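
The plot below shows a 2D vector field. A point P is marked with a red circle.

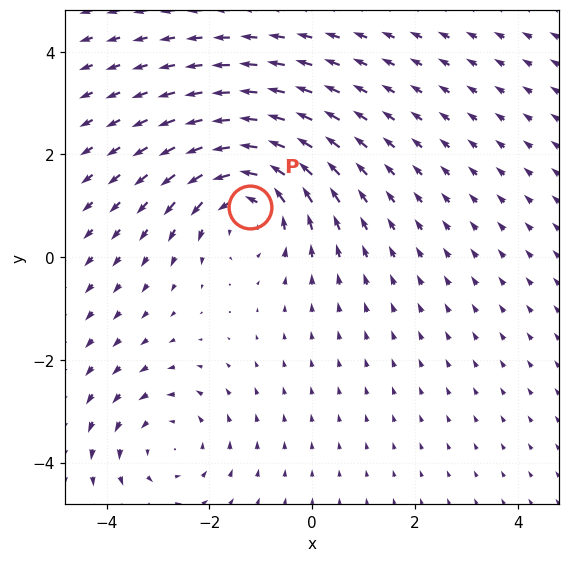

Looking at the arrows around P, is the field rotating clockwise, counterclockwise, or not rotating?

Near P at (-1.2, 1.0) the arrows circulate counterclockwise. The curl (z-component) there is about +4; positive curl means counterclockwise rotation.

counterclockwise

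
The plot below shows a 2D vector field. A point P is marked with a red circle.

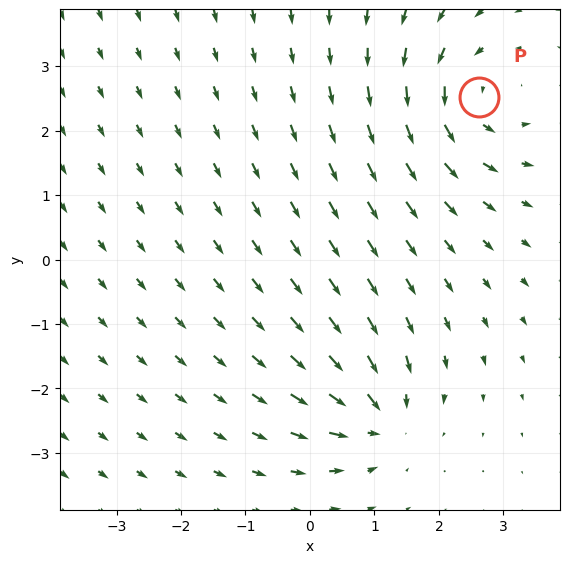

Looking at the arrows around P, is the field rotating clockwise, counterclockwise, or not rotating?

counterclockwise

Near P at (2.6, 2.5) the arrows circulate counterclockwise. The curl (z-component) there is about +4; positive curl means counterclockwise rotation.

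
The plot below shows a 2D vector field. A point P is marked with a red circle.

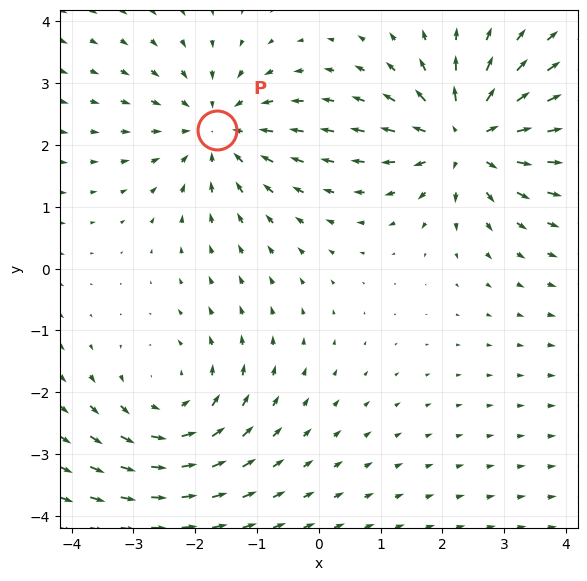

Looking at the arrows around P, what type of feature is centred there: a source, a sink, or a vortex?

At P (-1.6, 2.2) the arrows converge inward. Divergence about -3, curl ≈0 — negative divergence with near-zero curl is a sink.

sink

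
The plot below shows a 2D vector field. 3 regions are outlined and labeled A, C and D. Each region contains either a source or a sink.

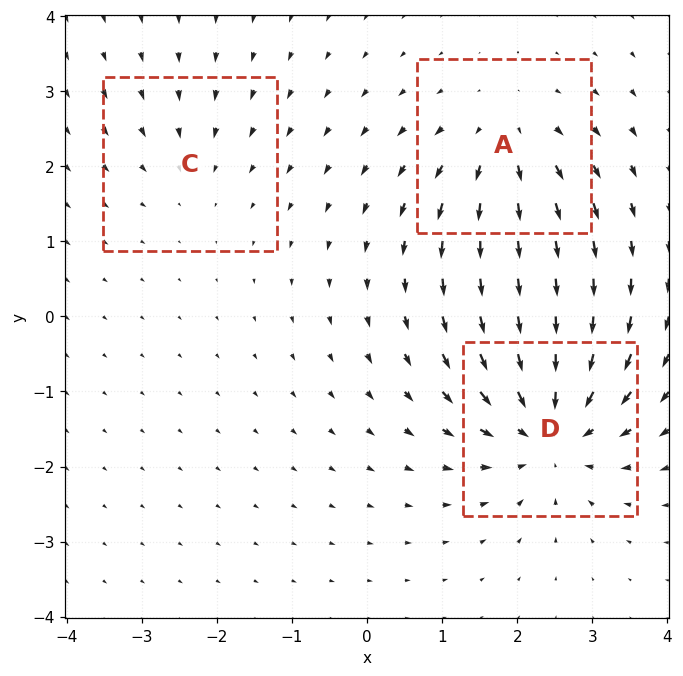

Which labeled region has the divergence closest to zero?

C

Divergence at each region's feature centre — A: about +4, C: about -2, D: about -5. Region C is closest to zero.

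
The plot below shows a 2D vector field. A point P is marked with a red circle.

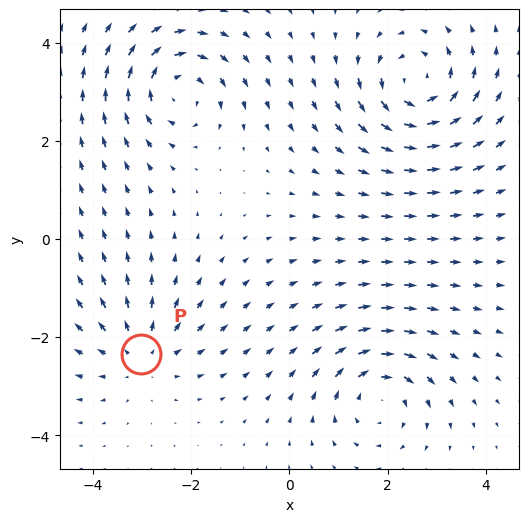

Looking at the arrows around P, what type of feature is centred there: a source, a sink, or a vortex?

source

At P (-3.0, -2.3) the arrows spread outward. Divergence about +3, curl ≈0 — positive divergence with near-zero curl is a source.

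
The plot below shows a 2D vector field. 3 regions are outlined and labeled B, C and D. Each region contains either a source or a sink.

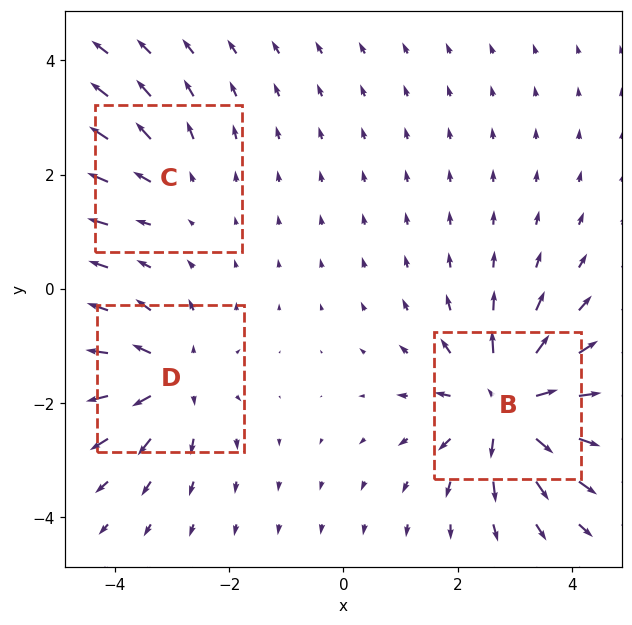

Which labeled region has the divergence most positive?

B

Divergence at each region's feature centre — B: about +5, C: about +2, D: about +4. Region B is most positive.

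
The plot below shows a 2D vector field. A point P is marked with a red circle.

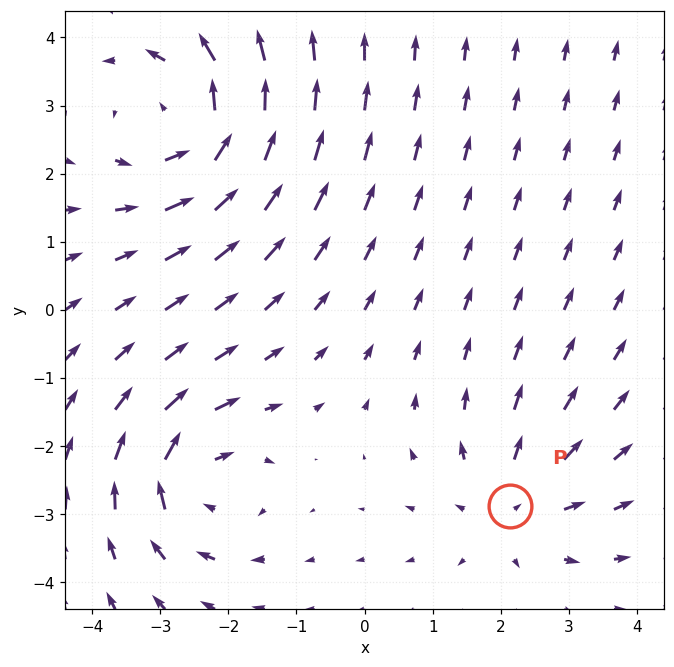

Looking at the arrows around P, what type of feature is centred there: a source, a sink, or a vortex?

source

At P (2.1, -2.9) the arrows spread outward. Divergence about +3, curl ≈0 — positive divergence with near-zero curl is a source.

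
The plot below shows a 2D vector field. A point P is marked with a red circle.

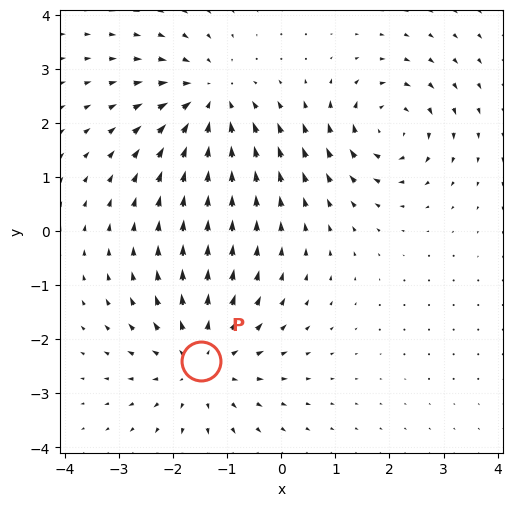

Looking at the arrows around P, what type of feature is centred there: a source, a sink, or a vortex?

At P (-1.5, -2.4) the arrows spread outward. Divergence about +4, curl ≈0 — positive divergence with near-zero curl is a source.

source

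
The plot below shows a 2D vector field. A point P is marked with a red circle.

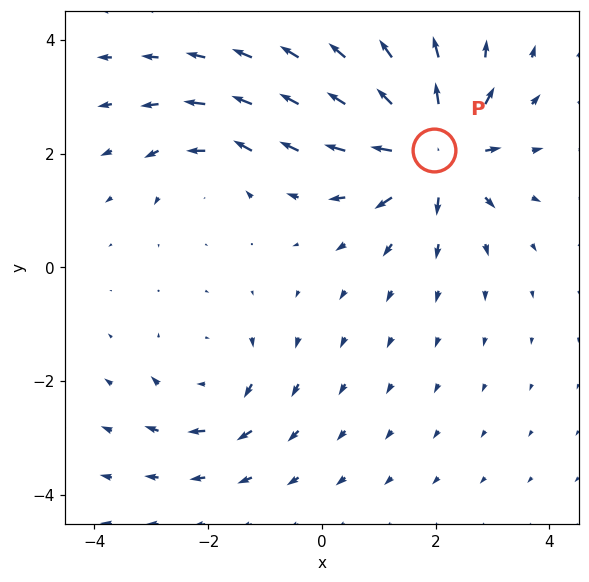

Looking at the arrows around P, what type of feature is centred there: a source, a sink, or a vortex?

source

At P (2.0, 2.1) the arrows spread outward. Divergence about +6, curl ≈0 — positive divergence with near-zero curl is a source.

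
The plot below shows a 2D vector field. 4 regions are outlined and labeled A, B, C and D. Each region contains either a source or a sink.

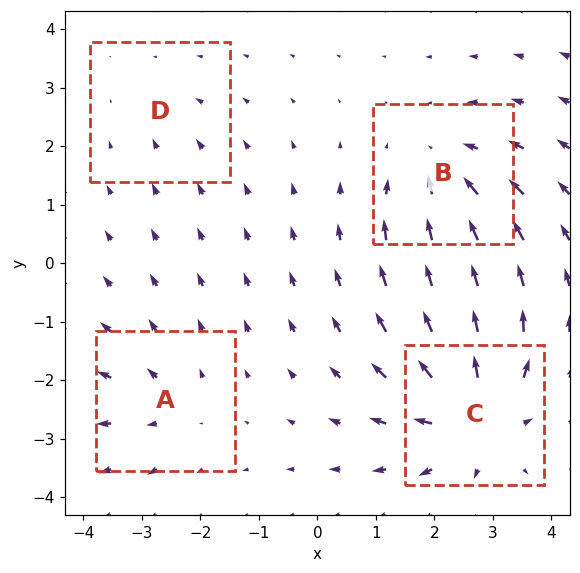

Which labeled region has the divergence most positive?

Divergence at each region's feature centre — A: about +3, B: about -4, C: about +6, D: about -2. Region C is most positive.

C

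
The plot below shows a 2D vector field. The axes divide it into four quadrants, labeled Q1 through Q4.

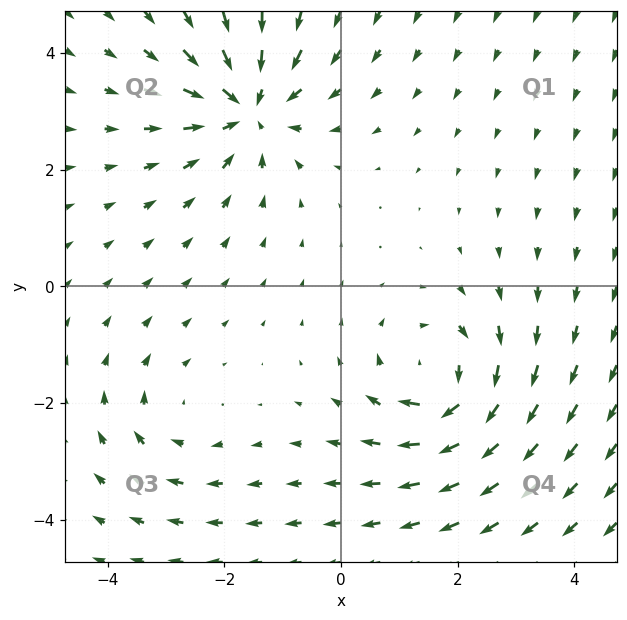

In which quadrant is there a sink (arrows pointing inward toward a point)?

The sink sits at approximately (-1.6, 3.1), which lies in quadrant Q2. The divergence there is about -5, negative as expected for a sink.

Q2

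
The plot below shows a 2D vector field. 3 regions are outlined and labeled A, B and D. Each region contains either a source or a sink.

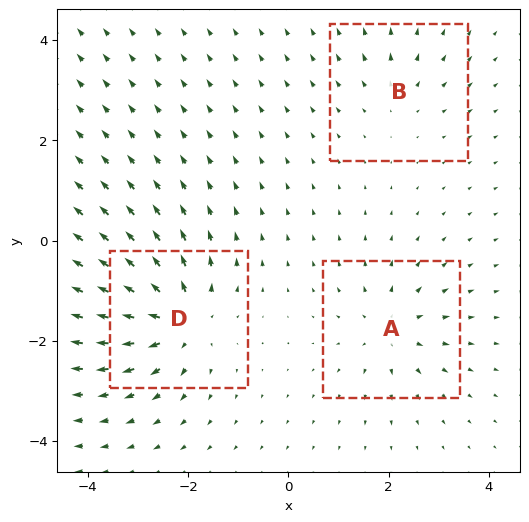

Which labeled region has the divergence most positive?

Divergence at each region's feature centre — A: about +4, B: about +2, D: about +5. Region D is most positive.

D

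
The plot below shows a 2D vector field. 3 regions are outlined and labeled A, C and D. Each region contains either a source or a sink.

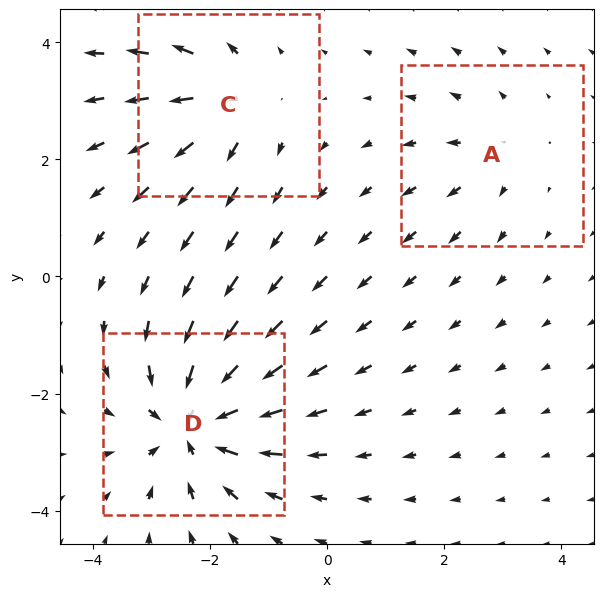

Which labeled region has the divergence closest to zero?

Divergence at each region's feature centre — A: about +2, C: about +3, D: about -5. Region A is closest to zero.

A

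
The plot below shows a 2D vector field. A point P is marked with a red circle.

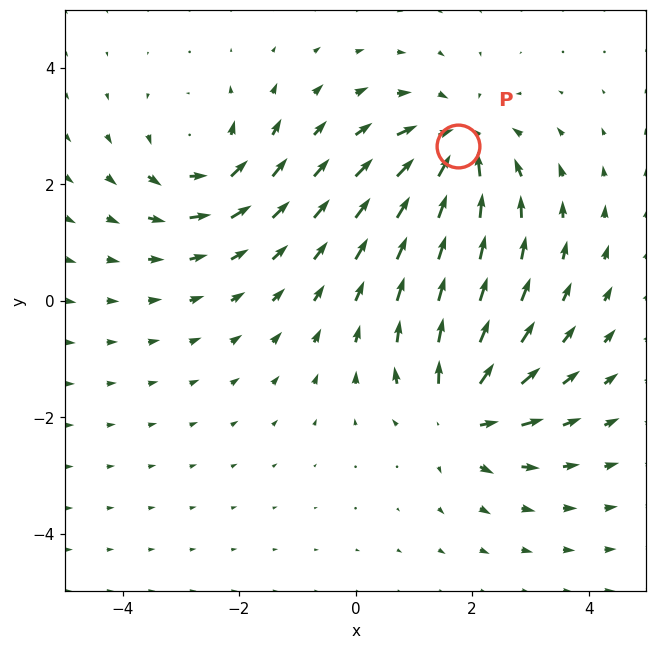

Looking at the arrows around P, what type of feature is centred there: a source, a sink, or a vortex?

At P (1.8, 2.6) the arrows converge inward. Divergence about -4, curl ≈0 — negative divergence with near-zero curl is a sink.

sink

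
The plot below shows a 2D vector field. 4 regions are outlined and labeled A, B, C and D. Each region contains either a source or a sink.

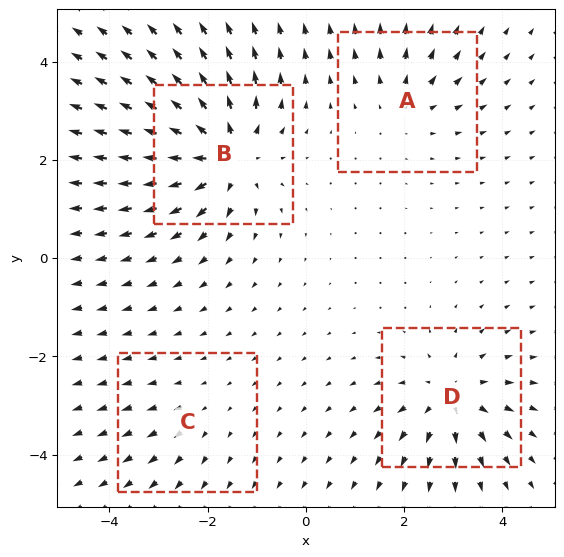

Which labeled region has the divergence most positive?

B

Divergence at each region's feature centre — A: about +3, B: about +7, C: about +2, D: about +5. Region B is most positive.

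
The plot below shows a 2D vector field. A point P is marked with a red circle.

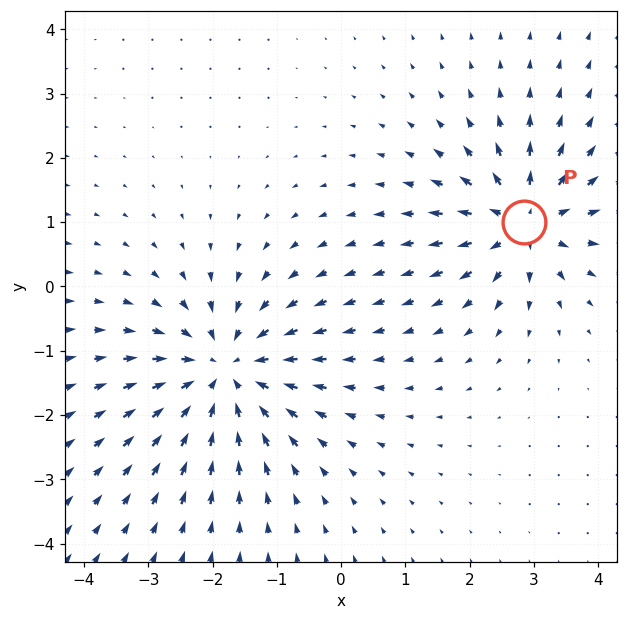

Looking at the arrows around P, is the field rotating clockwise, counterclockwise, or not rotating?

not rotating

Near P at (2.8, 1.0) the arrows show no circulation. The curl there is ≈0.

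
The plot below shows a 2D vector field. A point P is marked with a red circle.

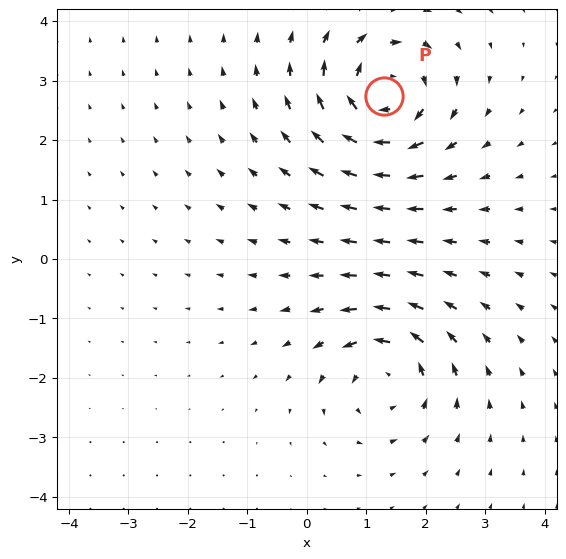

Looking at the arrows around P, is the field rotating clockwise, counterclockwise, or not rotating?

Near P at (1.3, 2.7) the arrows circulate clockwise. The curl (z-component) there is about -6; negative curl means clockwise rotation.

clockwise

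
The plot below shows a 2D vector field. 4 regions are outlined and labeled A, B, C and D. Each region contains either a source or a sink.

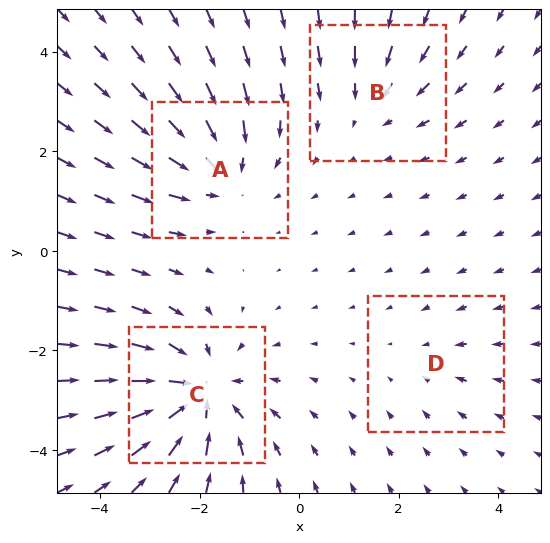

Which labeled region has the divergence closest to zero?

D

Divergence at each region's feature centre — A: about -4, B: about -3, C: about -6, D: about -2. Region D is closest to zero.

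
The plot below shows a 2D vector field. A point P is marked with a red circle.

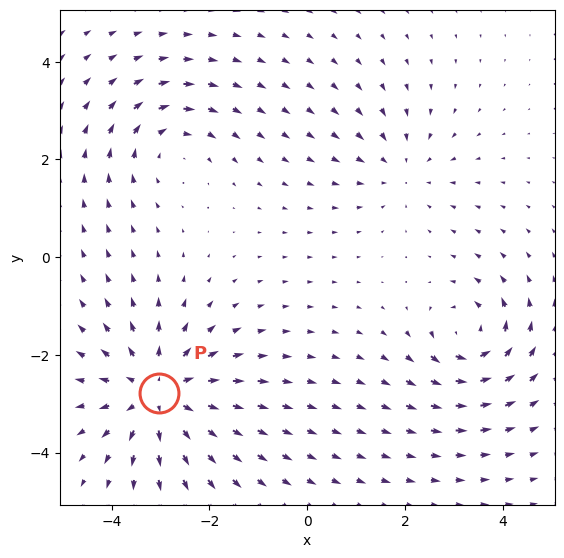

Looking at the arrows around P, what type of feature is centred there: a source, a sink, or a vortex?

source

At P (-3.0, -2.8) the arrows spread outward. Divergence about +4, curl ≈0 — positive divergence with near-zero curl is a source.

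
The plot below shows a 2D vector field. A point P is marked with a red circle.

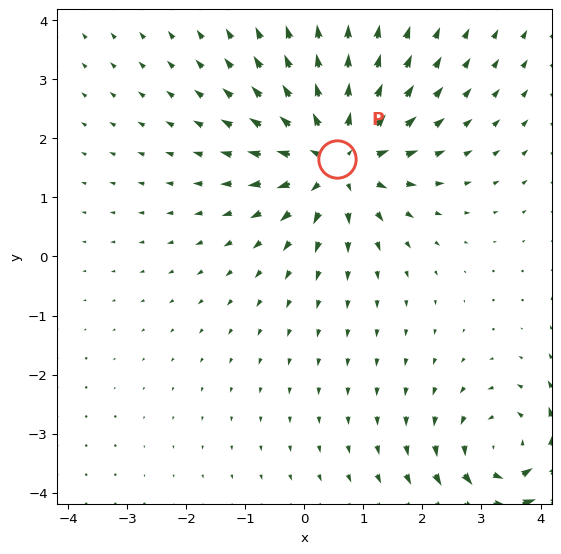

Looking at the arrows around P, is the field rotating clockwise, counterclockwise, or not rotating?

not rotating

Near P at (0.5, 1.7) the arrows show no circulation. The curl there is ≈0.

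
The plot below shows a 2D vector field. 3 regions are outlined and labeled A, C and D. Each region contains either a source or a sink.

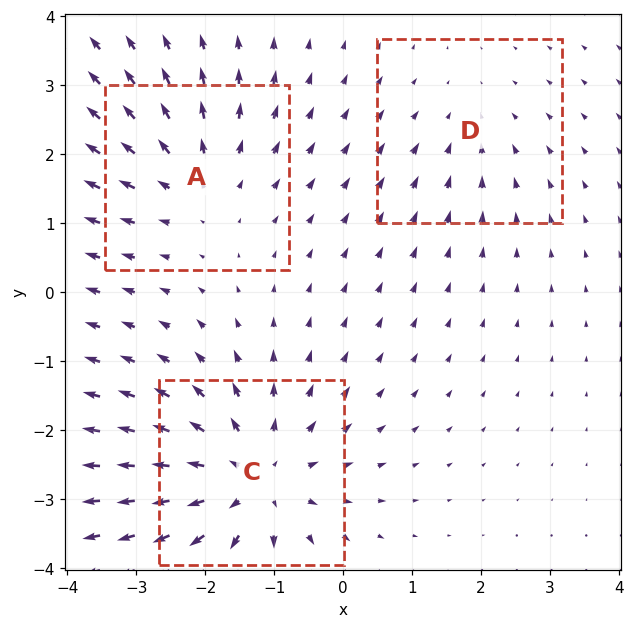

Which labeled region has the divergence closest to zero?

D

Divergence at each region's feature centre — A: about +3, C: about +4, D: about -2. Region D is closest to zero.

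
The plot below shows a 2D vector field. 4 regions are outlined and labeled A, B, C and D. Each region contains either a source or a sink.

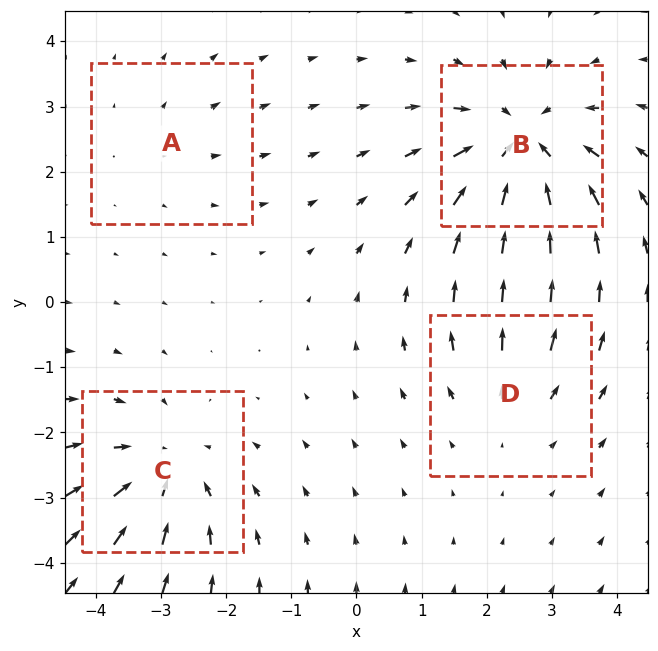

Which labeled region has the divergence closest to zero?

Divergence at each region's feature centre — A: about +2, B: about -6, C: about -5, D: about +3. Region A is closest to zero.

A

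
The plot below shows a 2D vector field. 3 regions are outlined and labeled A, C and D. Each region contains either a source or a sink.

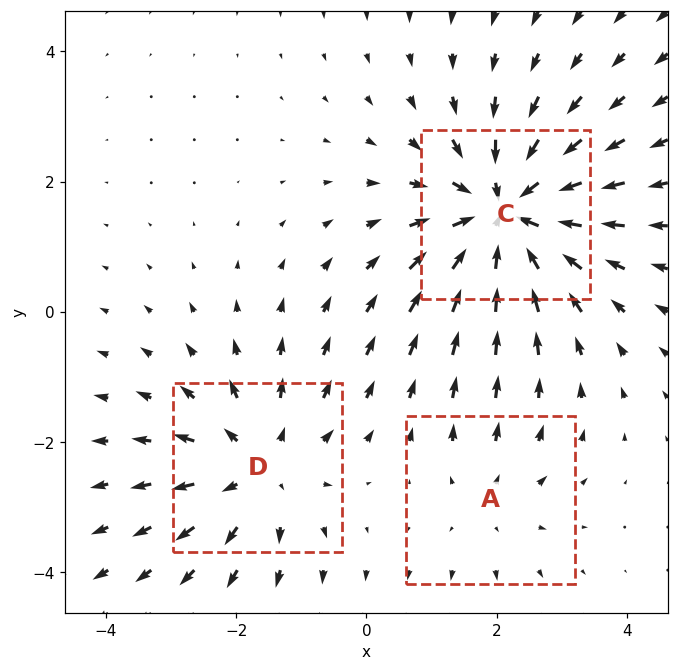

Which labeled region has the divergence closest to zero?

Divergence at each region's feature centre — A: about +2, C: about -5, D: about +3. Region A is closest to zero.

A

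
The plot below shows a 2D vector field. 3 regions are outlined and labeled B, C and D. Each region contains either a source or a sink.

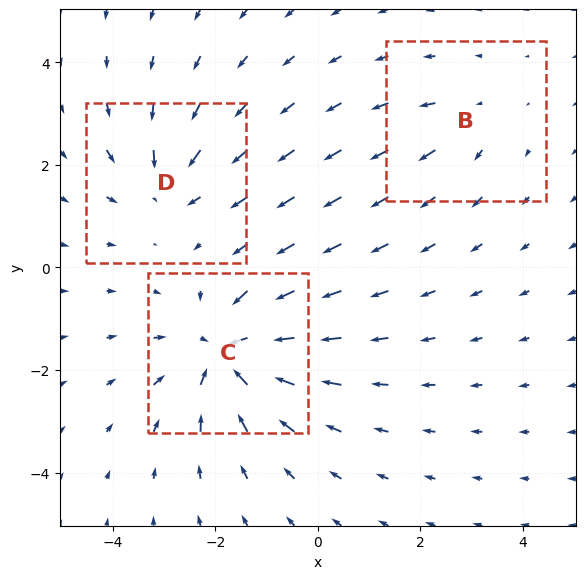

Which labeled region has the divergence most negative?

Divergence at each region's feature centre — B: about +2, C: about -5, D: about -3. Region C is most negative.

C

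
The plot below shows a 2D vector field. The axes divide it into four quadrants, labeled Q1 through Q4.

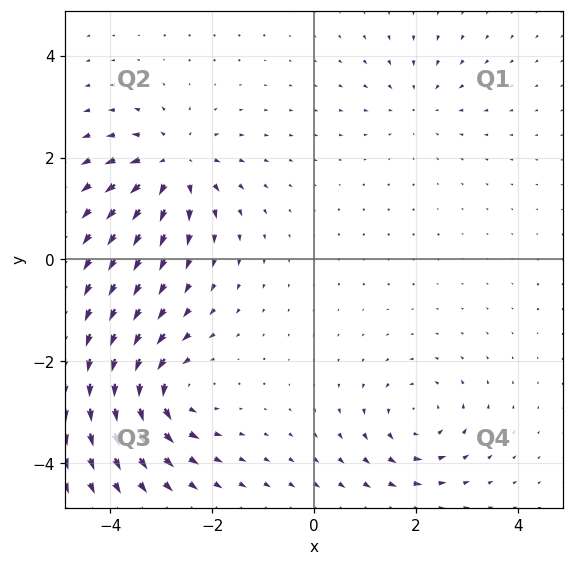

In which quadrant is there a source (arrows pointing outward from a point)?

The source sits at approximately (-2.8, 1.8), which lies in quadrant Q2. The divergence there is about +6, positive as expected for a source.

Q2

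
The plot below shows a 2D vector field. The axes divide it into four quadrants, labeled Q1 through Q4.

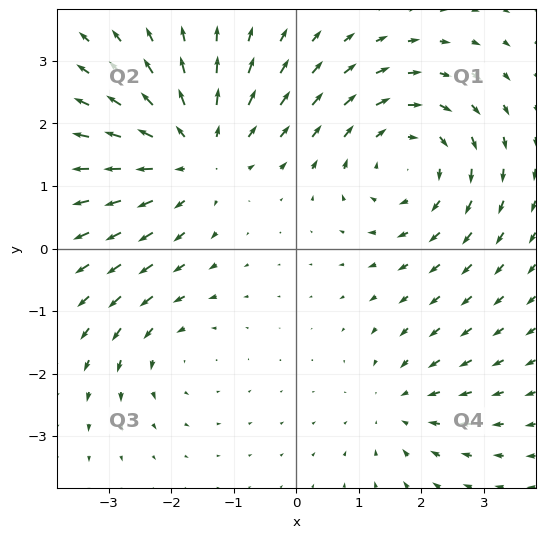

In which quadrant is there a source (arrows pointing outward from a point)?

The source sits at approximately (-1.6, 1.5), which lies in quadrant Q2. The divergence there is about +4, positive as expected for a source.

Q2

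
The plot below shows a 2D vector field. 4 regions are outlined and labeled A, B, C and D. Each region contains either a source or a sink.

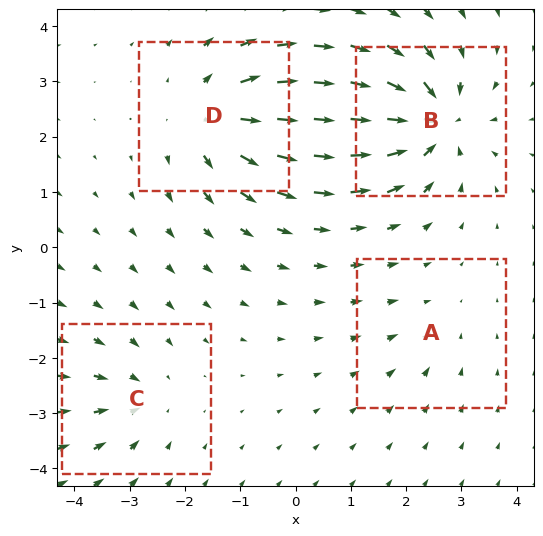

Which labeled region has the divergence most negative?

B

Divergence at each region's feature centre — A: about -2, B: about -7, C: about -4, D: about +6. Region B is most negative.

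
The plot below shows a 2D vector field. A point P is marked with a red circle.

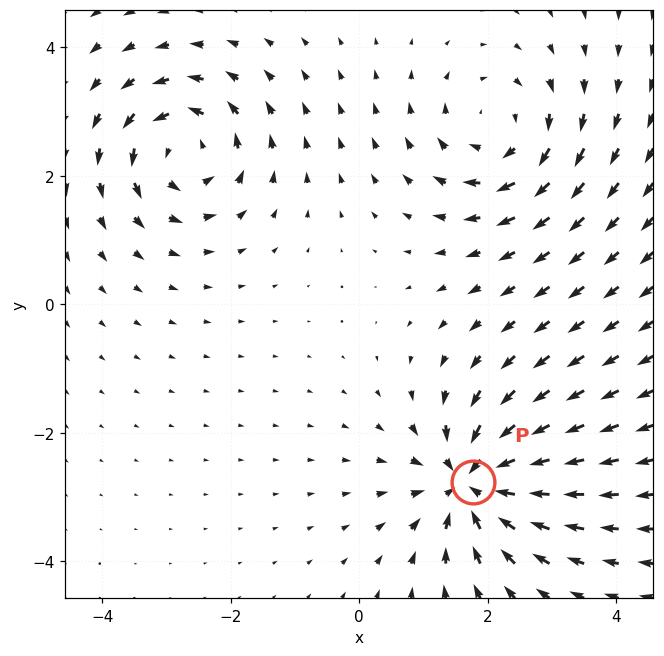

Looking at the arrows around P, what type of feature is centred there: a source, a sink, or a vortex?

sink

At P (1.8, -2.8) the arrows converge inward. Divergence about -5, curl ≈0 — negative divergence with near-zero curl is a sink.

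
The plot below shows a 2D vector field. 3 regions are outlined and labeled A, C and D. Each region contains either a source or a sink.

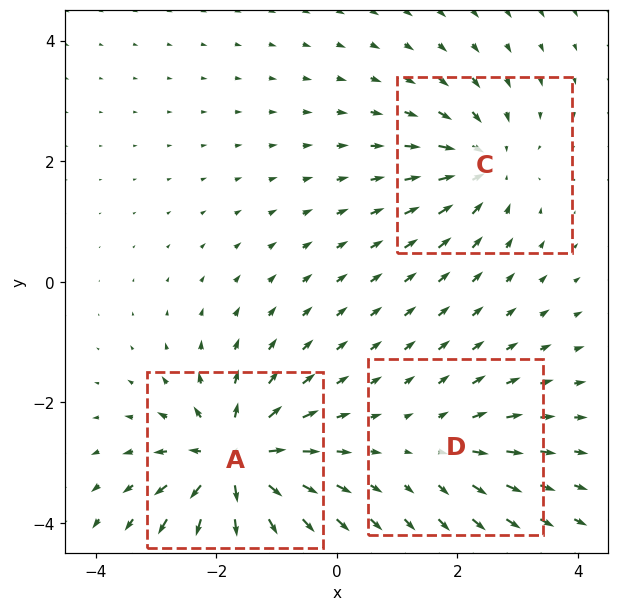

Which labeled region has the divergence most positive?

Divergence at each region's feature centre — A: about +6, C: about -4, D: about +2. Region A is most positive.

A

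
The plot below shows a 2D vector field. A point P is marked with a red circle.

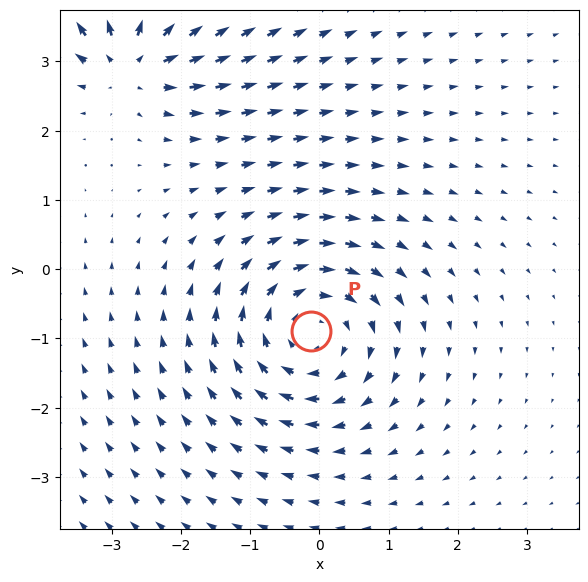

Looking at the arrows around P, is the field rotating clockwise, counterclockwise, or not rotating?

Near P at (-0.1, -0.9) the arrows circulate clockwise. The curl (z-component) there is about -4; negative curl means clockwise rotation.

clockwise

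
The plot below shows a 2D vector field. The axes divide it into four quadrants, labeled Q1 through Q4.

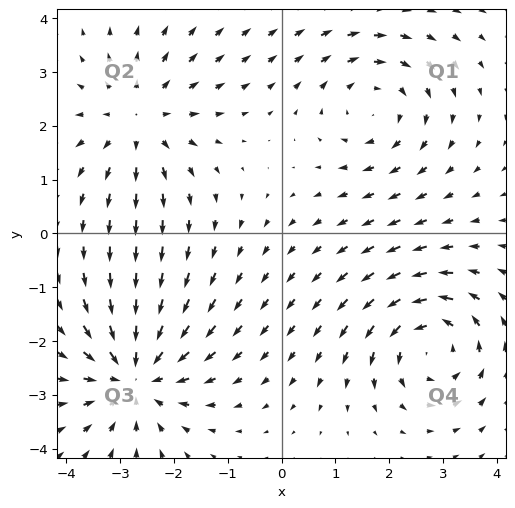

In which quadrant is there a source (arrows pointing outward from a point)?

Q2

The source sits at approximately (-2.6, 2.1), which lies in quadrant Q2. The divergence there is about +4, positive as expected for a source.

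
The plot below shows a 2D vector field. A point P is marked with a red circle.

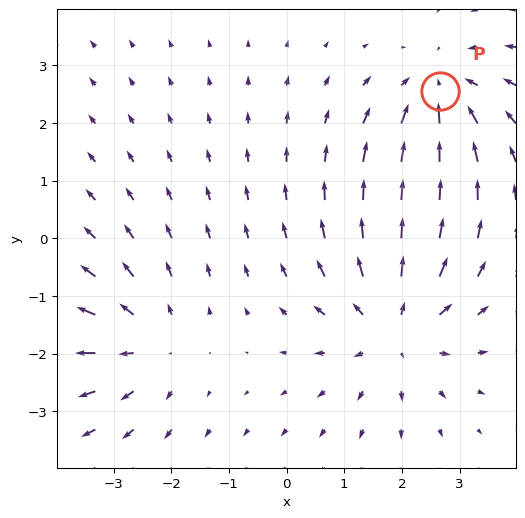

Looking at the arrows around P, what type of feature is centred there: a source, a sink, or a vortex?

sink

At P (2.7, 2.5) the arrows converge inward. Divergence about -3, curl ≈0 — negative divergence with near-zero curl is a sink.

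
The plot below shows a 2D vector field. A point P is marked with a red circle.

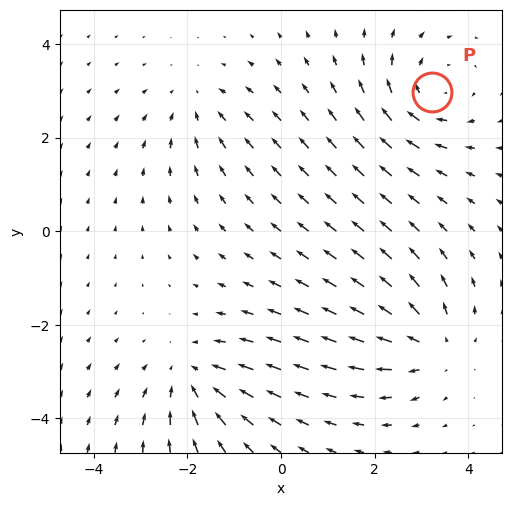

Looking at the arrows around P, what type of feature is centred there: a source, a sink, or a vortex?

At P (3.2, 3.0) the arrows circulate clockwise. Divergence ≈0, curl about -4 — near-zero divergence with nonzero curl is a vortex.

vortex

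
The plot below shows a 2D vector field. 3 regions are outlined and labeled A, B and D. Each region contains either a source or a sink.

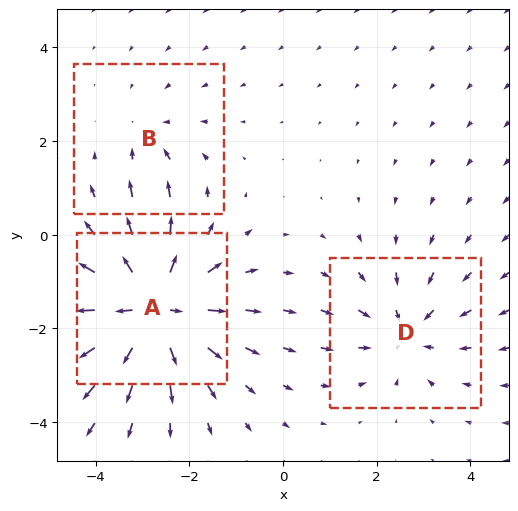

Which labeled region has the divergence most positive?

Divergence at each region's feature centre — A: about +5, B: about -2, D: about -3. Region A is most positive.

A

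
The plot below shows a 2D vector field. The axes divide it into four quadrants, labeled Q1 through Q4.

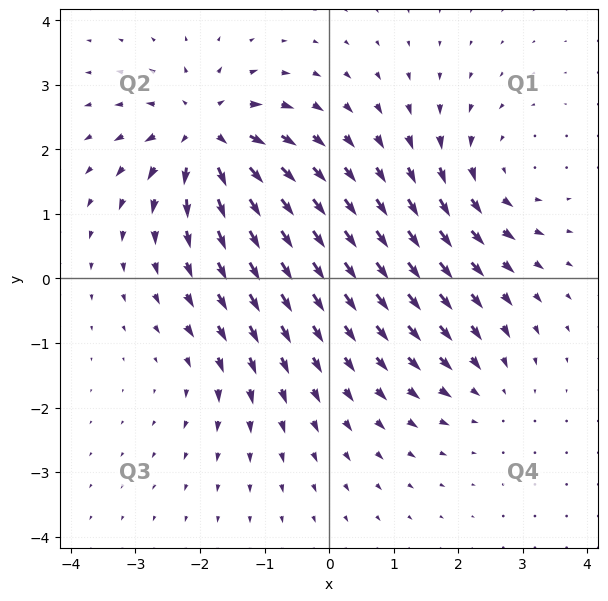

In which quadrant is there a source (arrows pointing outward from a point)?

The source sits at approximately (-1.9, 2.2), which lies in quadrant Q2. The divergence there is about +7, positive as expected for a source.

Q2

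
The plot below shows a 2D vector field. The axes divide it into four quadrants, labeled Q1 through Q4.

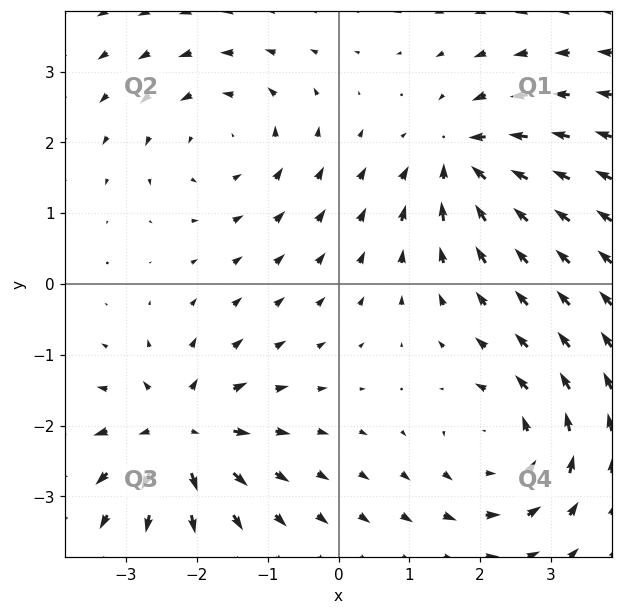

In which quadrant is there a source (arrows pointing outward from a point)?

The source sits at approximately (-2.3, -2.1), which lies in quadrant Q3. The divergence there is about +7, positive as expected for a source.

Q3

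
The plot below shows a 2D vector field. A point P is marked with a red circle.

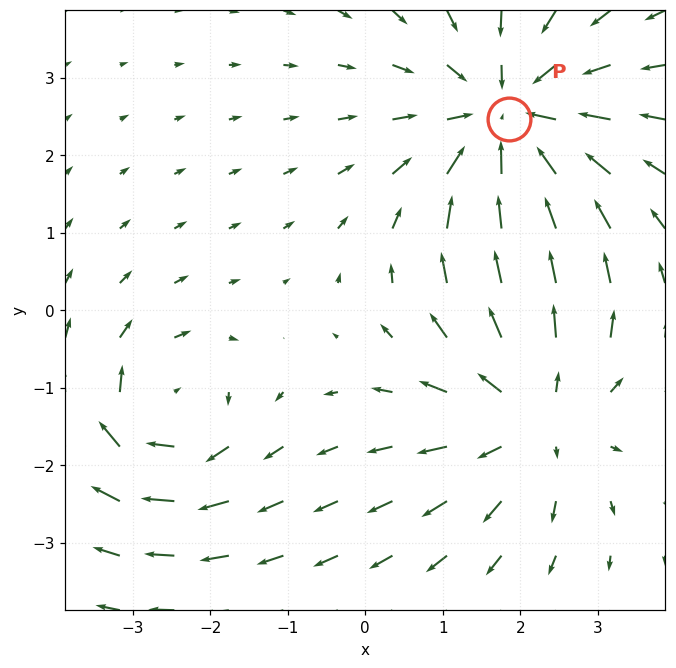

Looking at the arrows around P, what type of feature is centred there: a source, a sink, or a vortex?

At P (1.9, 2.5) the arrows converge inward. Divergence about -4, curl ≈0 — negative divergence with near-zero curl is a sink.

sink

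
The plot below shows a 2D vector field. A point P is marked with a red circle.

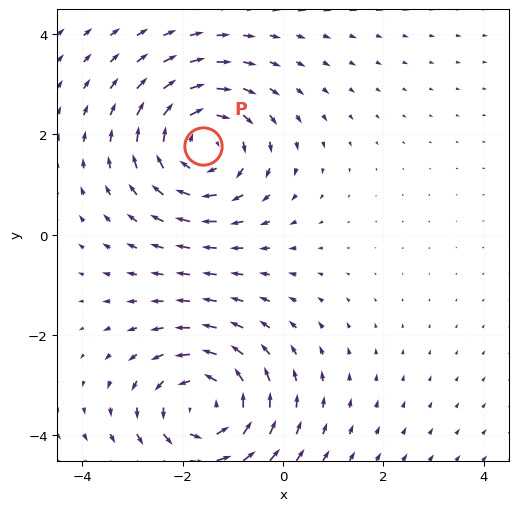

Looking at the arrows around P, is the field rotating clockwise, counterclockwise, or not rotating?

clockwise

Near P at (-1.6, 1.8) the arrows circulate clockwise. The curl (z-component) there is about -4; negative curl means clockwise rotation.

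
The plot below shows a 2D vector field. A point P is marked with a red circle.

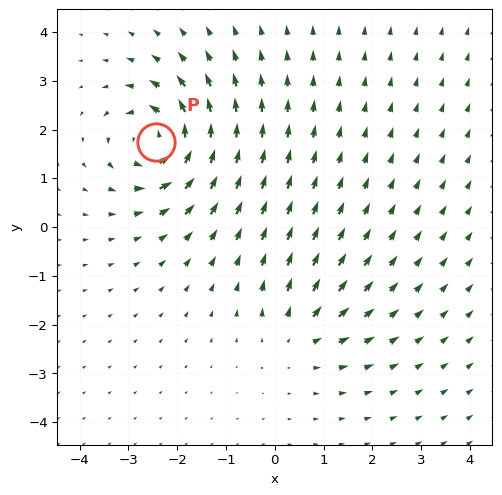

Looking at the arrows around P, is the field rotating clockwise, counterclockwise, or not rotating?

counterclockwise

Near P at (-2.4, 1.7) the arrows circulate counterclockwise. The curl (z-component) there is about +7; positive curl means counterclockwise rotation.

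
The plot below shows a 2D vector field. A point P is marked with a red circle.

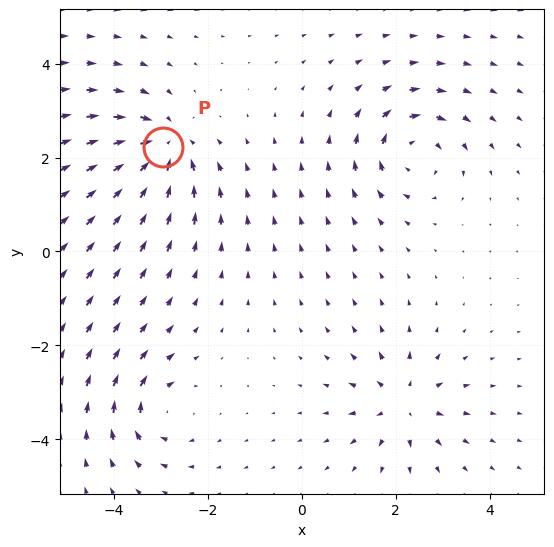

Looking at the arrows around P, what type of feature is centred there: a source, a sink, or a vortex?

At P (-2.9, 2.2) the arrows converge inward. Divergence about -6, curl ≈0 — negative divergence with near-zero curl is a sink.

sink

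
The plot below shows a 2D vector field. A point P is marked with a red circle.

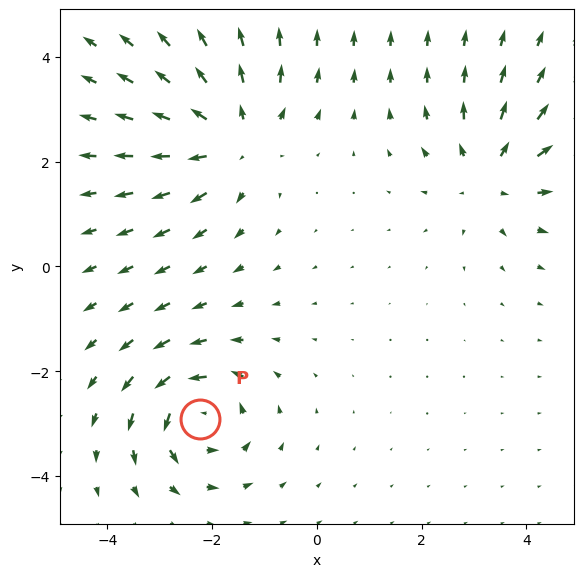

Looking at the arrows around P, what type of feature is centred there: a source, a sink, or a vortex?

vortex

At P (-2.2, -2.9) the arrows circulate counterclockwise. Divergence ≈0, curl about +5 — near-zero divergence with nonzero curl is a vortex.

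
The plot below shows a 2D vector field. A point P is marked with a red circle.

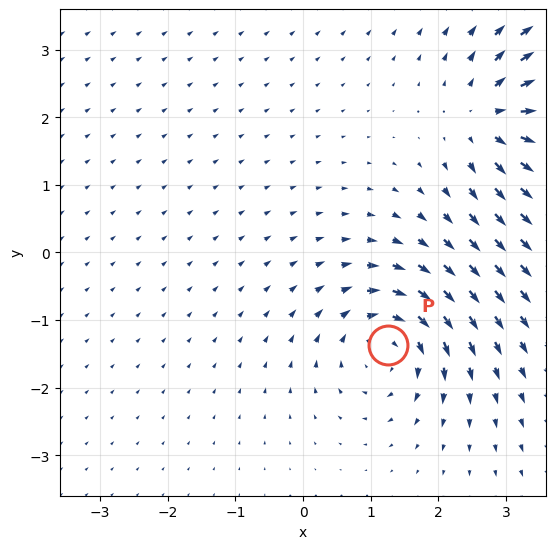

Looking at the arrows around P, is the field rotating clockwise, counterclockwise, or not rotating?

Near P at (1.3, -1.4) the arrows circulate clockwise. The curl (z-component) there is about -4; negative curl means clockwise rotation.

clockwise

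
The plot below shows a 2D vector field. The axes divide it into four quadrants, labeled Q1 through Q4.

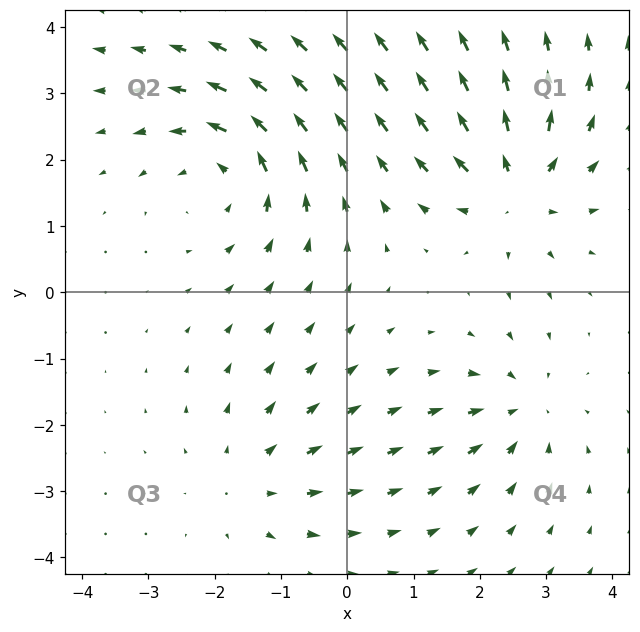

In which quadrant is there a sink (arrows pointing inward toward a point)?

Q4

The sink sits at approximately (2.6, -1.8), which lies in quadrant Q4. The divergence there is about -4, negative as expected for a sink.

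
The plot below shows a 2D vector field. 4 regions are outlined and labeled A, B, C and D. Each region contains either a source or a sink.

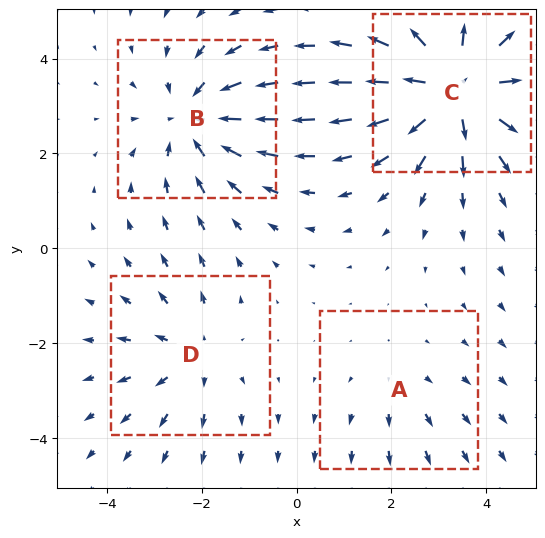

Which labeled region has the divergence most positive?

C

Divergence at each region's feature centre — A: about +2, B: about -4, C: about +6, D: about +3. Region C is most positive.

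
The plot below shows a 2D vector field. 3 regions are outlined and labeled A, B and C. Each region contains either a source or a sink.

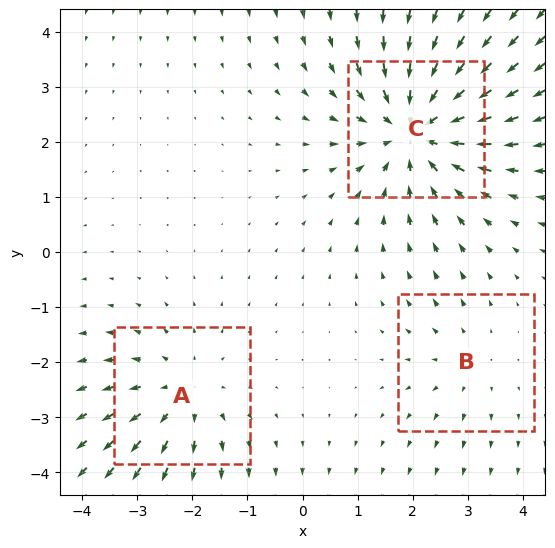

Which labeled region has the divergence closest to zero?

Divergence at each region's feature centre — A: about +3, B: about +2, C: about -4. Region B is closest to zero.

B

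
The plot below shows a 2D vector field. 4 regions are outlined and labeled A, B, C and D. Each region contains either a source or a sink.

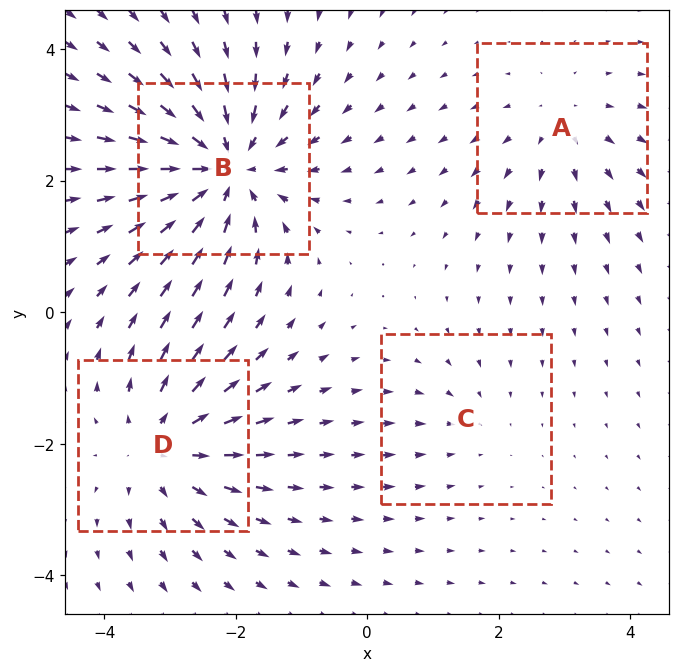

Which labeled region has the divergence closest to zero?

C

Divergence at each region's feature centre — A: about +3, B: about -6, C: about -2, D: about +4. Region C is closest to zero.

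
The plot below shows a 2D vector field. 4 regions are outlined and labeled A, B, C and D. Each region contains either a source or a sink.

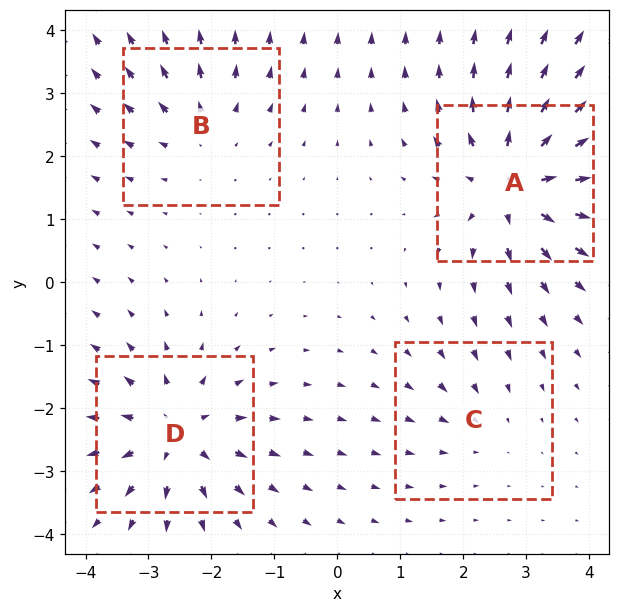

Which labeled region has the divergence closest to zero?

C

Divergence at each region's feature centre — A: about +7, B: about +4, C: about -2, D: about +6. Region C is closest to zero.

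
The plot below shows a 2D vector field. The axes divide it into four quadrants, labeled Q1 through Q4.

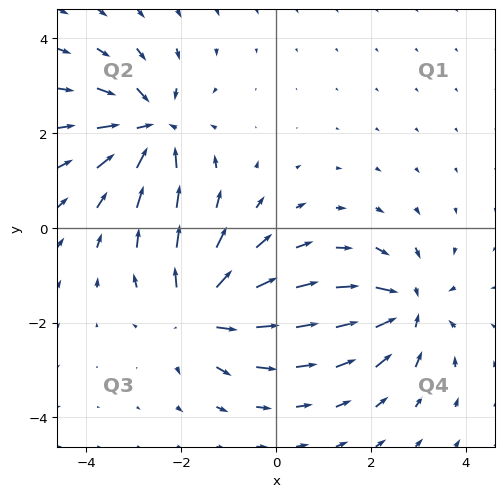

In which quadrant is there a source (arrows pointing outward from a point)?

The source sits at approximately (-1.6, -1.8), which lies in quadrant Q3. The divergence there is about +6, positive as expected for a source.

Q3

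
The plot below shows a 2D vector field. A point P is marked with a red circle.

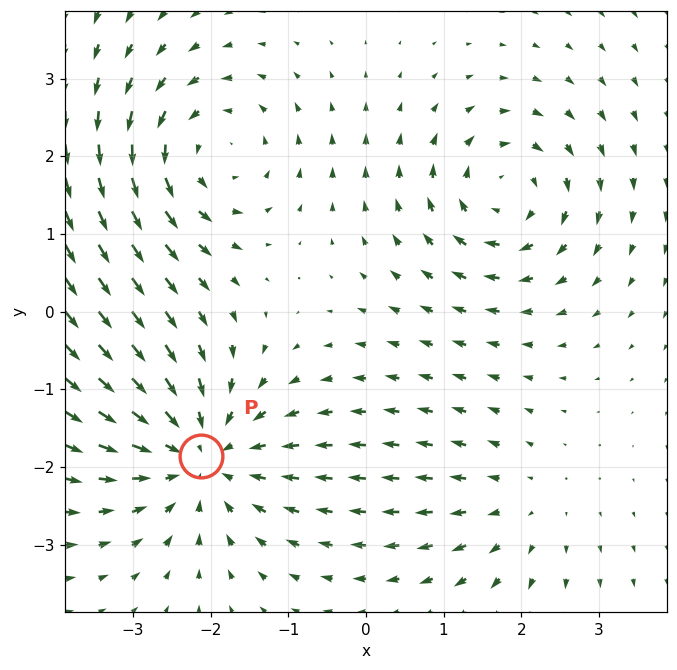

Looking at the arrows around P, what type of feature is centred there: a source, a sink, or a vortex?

sink

At P (-2.1, -1.9) the arrows converge inward. Divergence about -5, curl ≈0 — negative divergence with near-zero curl is a sink.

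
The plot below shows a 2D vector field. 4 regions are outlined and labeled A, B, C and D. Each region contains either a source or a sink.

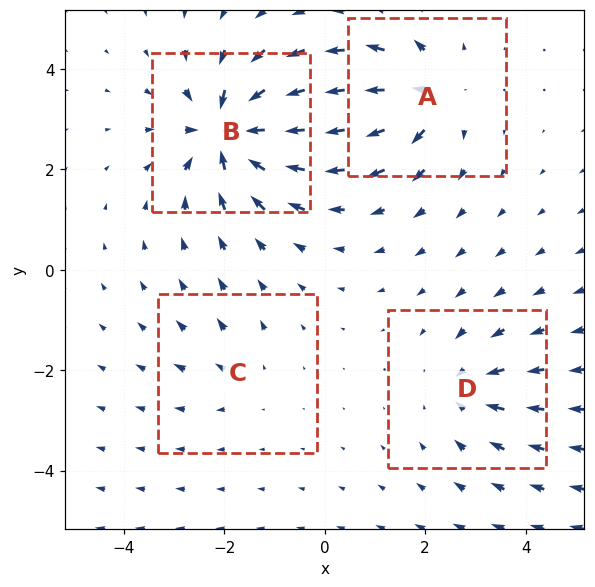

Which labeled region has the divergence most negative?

B

Divergence at each region's feature centre — A: about +6, B: about -9, C: about +3, D: about -4. Region B is most negative.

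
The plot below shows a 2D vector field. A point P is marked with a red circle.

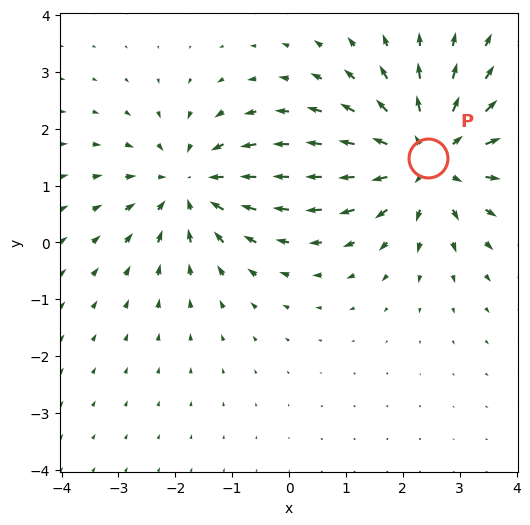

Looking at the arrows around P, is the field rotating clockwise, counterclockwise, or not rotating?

Near P at (2.4, 1.5) the arrows show no circulation. The curl there is ≈0.

not rotating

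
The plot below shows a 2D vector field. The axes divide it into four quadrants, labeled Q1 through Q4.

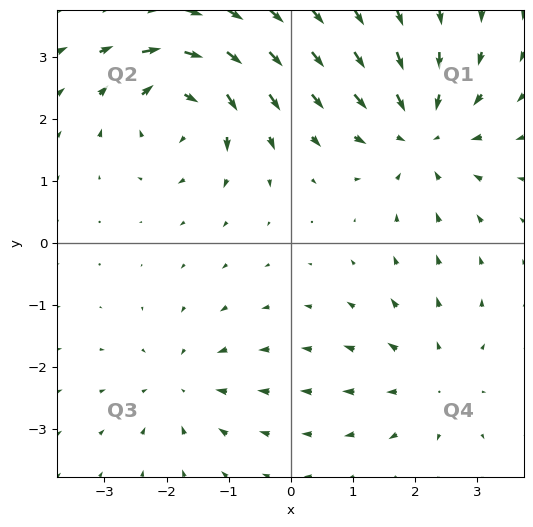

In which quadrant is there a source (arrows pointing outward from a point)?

The source sits at approximately (2.3, -2.2), which lies in quadrant Q4. The divergence there is about +3, positive as expected for a source.

Q4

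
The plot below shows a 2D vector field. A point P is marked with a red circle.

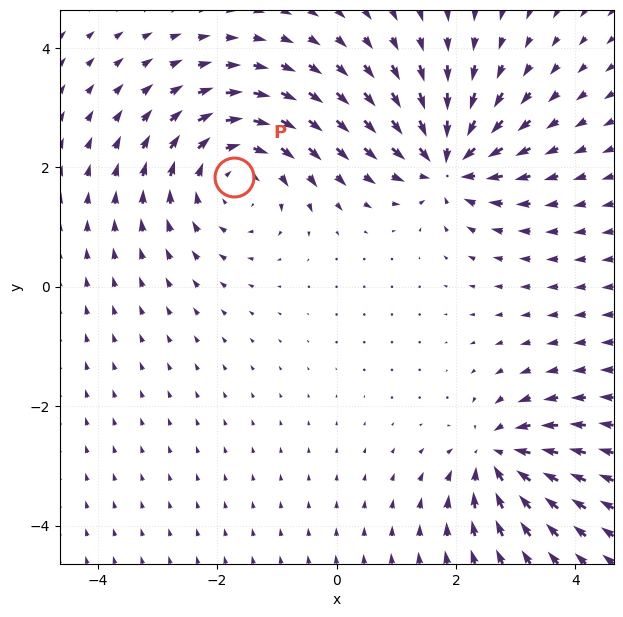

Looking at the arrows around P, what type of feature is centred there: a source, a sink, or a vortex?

vortex

At P (-1.7, 1.8) the arrows circulate clockwise. Divergence ≈0, curl about -4 — near-zero divergence with nonzero curl is a vortex.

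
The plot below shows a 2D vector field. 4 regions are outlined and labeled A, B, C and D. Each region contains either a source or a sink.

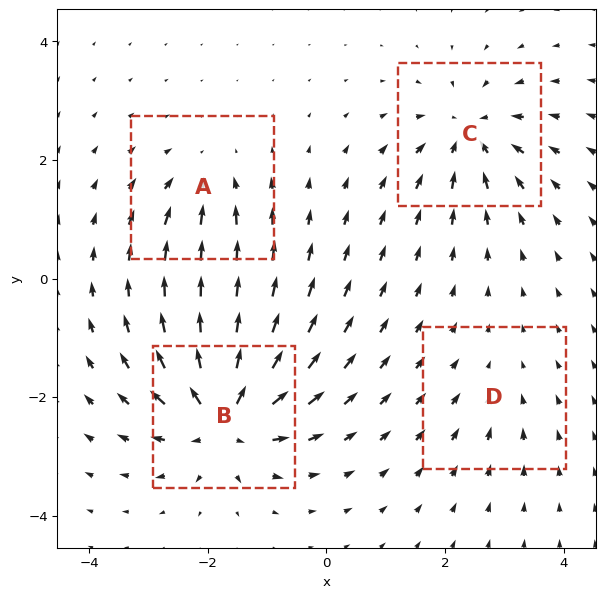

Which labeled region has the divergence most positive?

B

Divergence at each region's feature centre — A: about -4, B: about +9, C: about -7, D: about -2. Region B is most positive.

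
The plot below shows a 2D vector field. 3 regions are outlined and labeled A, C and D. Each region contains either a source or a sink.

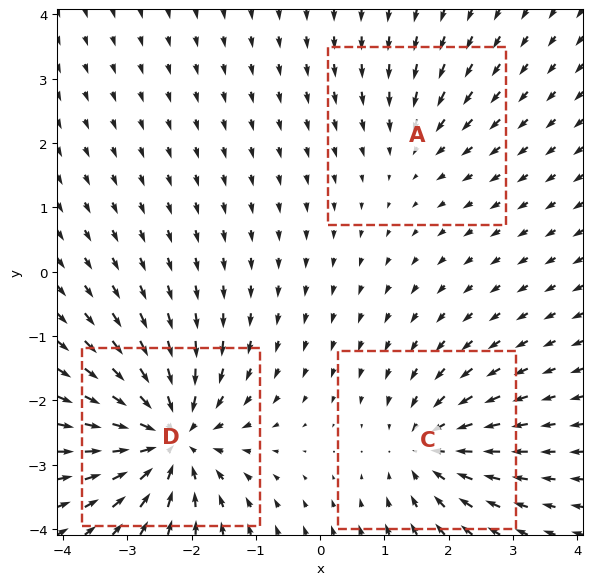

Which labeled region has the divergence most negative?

D

Divergence at each region's feature centre — A: about -2, C: about -4, D: about -6. Region D is most negative.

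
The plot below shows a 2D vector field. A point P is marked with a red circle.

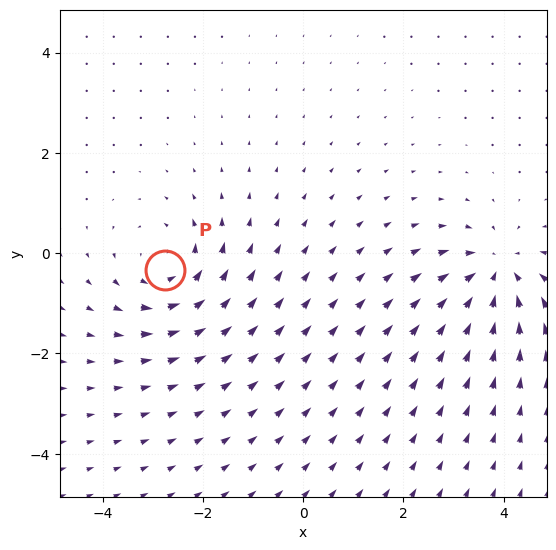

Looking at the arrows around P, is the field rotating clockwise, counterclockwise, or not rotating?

counterclockwise

Near P at (-2.8, -0.3) the arrows circulate counterclockwise. The curl (z-component) there is about +5; positive curl means counterclockwise rotation.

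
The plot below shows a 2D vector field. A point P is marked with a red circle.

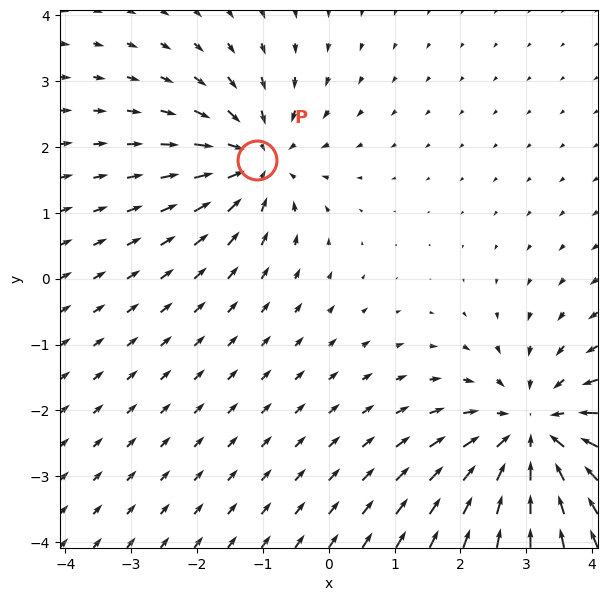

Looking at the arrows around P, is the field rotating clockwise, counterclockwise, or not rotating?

Near P at (-1.1, 1.8) the arrows show no circulation. The curl there is ≈0.

not rotating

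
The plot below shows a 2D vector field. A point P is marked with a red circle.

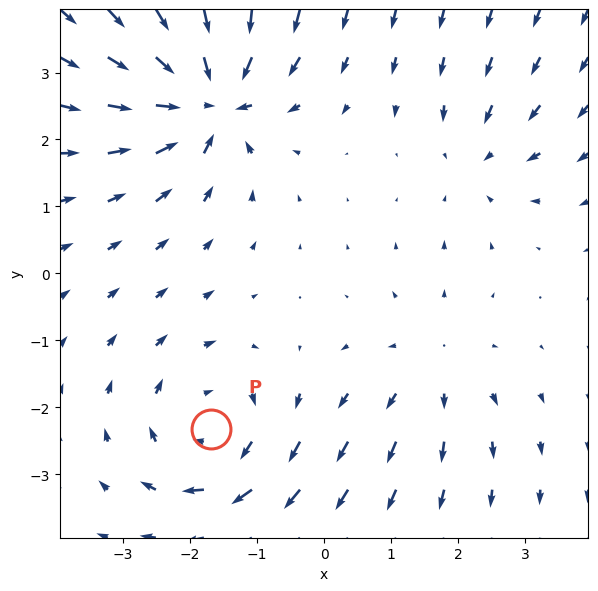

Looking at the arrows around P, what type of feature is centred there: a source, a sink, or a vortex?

vortex

At P (-1.7, -2.3) the arrows circulate clockwise. Divergence ≈0, curl about -4 — near-zero divergence with nonzero curl is a vortex.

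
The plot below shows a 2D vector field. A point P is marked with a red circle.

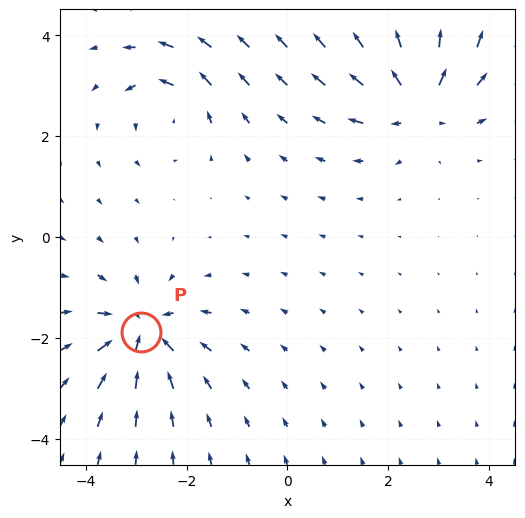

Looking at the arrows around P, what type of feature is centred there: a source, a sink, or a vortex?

At P (-2.9, -1.9) the arrows converge inward. Divergence about -5, curl ≈0 — negative divergence with near-zero curl is a sink.

sink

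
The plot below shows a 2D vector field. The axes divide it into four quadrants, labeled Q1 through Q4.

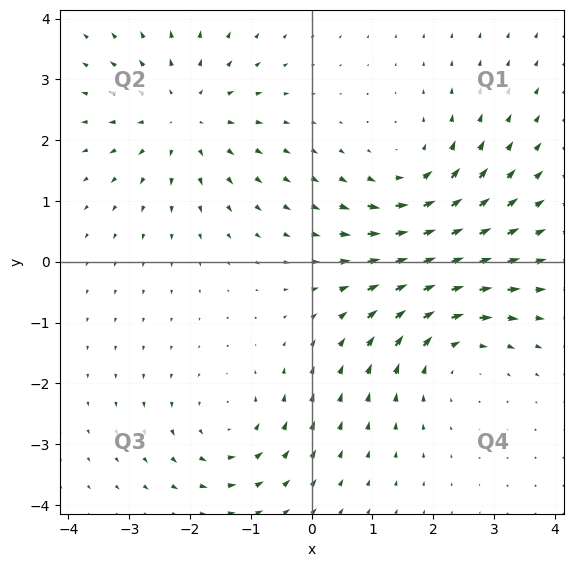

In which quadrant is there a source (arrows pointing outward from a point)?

The source sits at approximately (-2.1, 2.4), which lies in quadrant Q2. The divergence there is about +4, positive as expected for a source.

Q2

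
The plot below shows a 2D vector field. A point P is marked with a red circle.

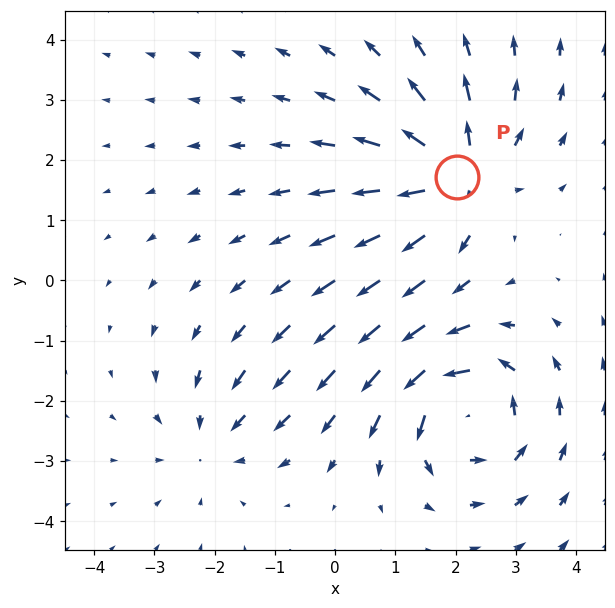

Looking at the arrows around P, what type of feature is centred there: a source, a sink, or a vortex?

source

At P (2.0, 1.7) the arrows spread outward. Divergence about +6, curl ≈0 — positive divergence with near-zero curl is a source.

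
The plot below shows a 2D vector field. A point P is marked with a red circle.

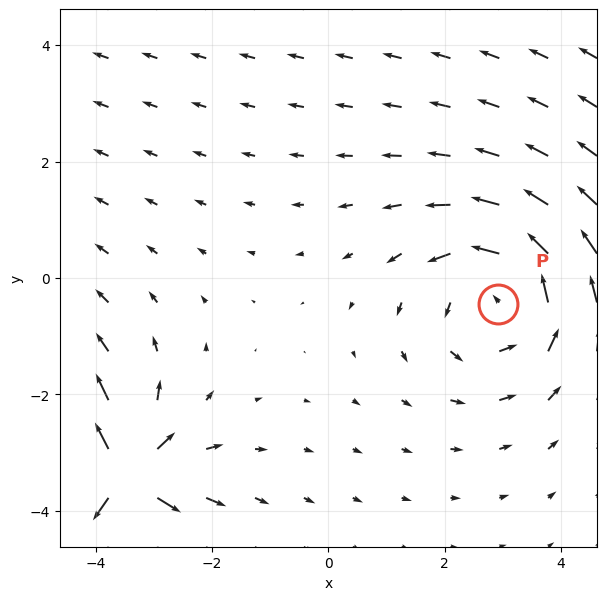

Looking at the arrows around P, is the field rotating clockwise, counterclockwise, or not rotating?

Near P at (2.9, -0.4) the arrows circulate counterclockwise. The curl (z-component) there is about +3; positive curl means counterclockwise rotation.

counterclockwise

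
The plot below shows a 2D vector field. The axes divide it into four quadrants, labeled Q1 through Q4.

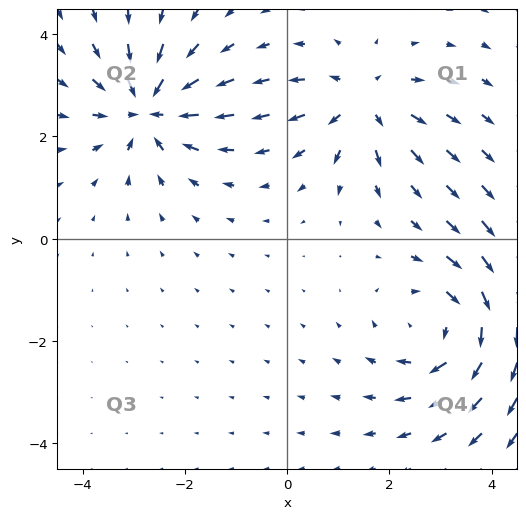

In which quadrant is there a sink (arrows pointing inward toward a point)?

The sink sits at approximately (-2.7, 2.5), which lies in quadrant Q2. The divergence there is about -5, negative as expected for a sink.

Q2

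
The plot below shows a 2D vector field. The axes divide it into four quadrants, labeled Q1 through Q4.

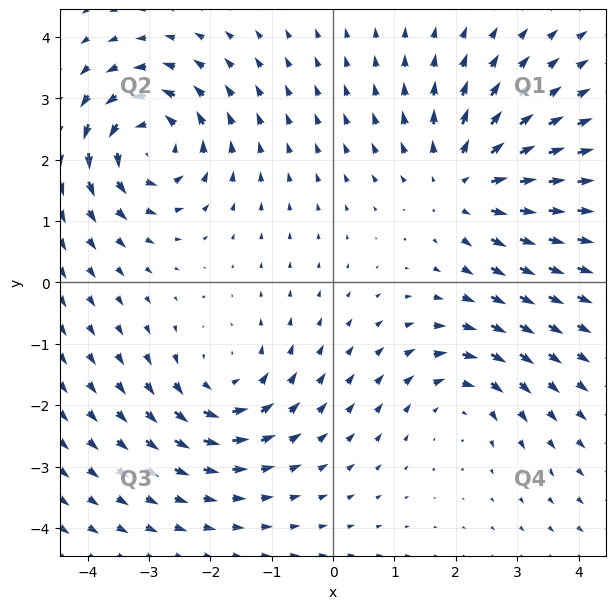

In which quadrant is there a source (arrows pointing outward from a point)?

Q1

The source sits at approximately (2.1, 1.6), which lies in quadrant Q1. The divergence there is about +4, positive as expected for a source.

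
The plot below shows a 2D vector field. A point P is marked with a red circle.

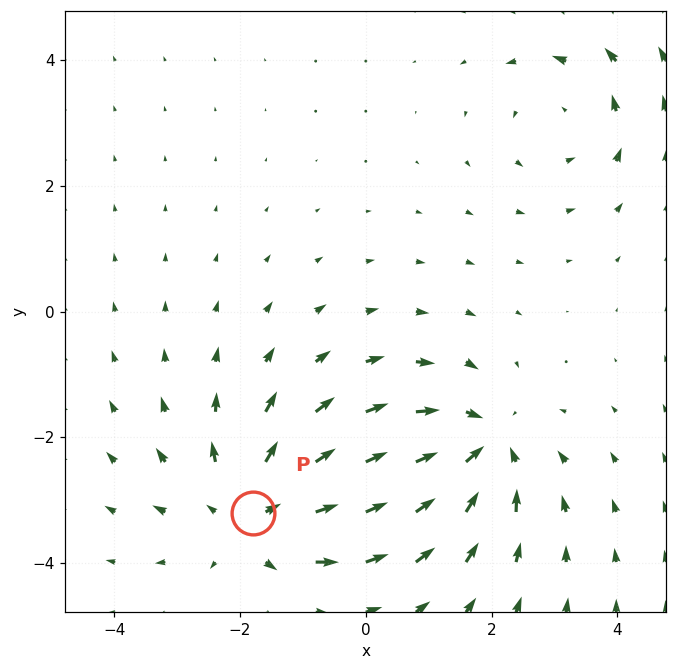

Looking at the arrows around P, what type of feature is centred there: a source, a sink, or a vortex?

At P (-1.8, -3.2) the arrows spread outward. Divergence about +4, curl ≈0 — positive divergence with near-zero curl is a source.

source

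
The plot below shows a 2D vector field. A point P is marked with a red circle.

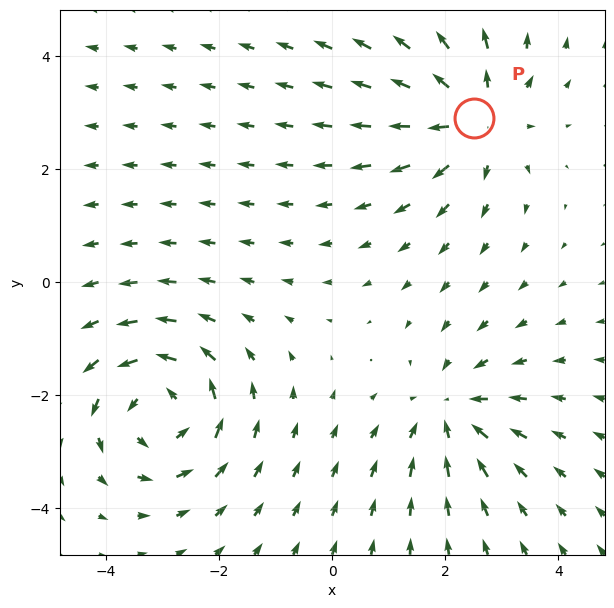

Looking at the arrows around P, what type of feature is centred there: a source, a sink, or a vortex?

source

At P (2.5, 2.9) the arrows spread outward. Divergence about +4, curl ≈0 — positive divergence with near-zero curl is a source.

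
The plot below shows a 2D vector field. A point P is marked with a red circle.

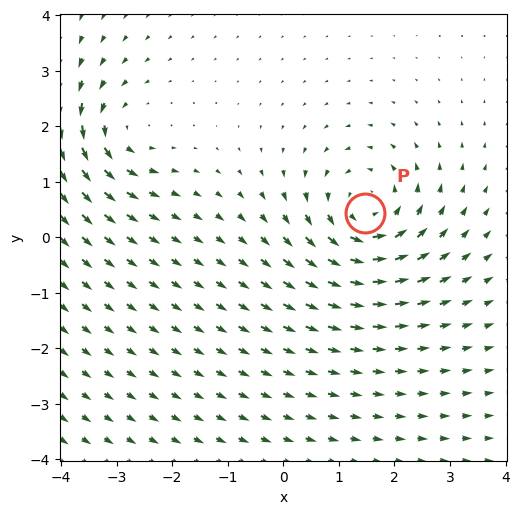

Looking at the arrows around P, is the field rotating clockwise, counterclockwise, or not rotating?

counterclockwise

Near P at (1.5, 0.4) the arrows circulate counterclockwise. The curl (z-component) there is about +4; positive curl means counterclockwise rotation.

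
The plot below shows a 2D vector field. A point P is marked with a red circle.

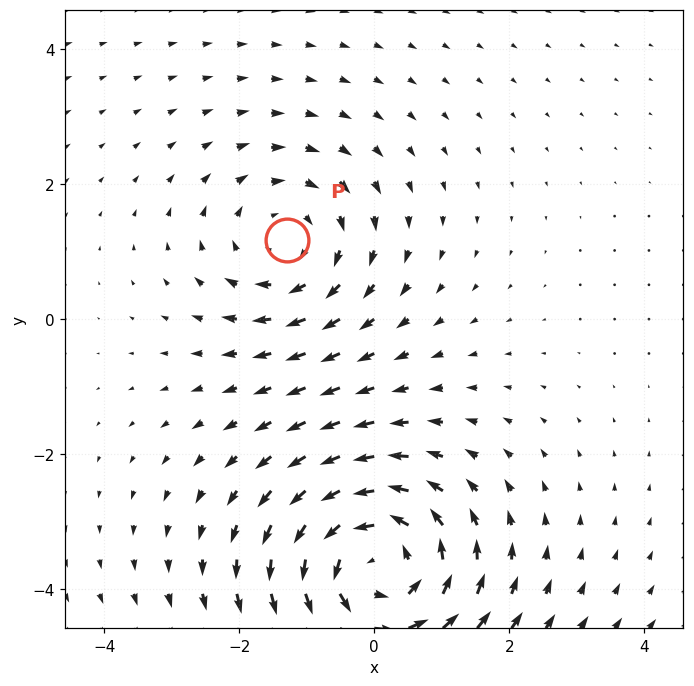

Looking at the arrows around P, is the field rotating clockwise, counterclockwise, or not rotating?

Near P at (-1.3, 1.2) the arrows circulate clockwise. The curl (z-component) there is about -3; negative curl means clockwise rotation.

clockwise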